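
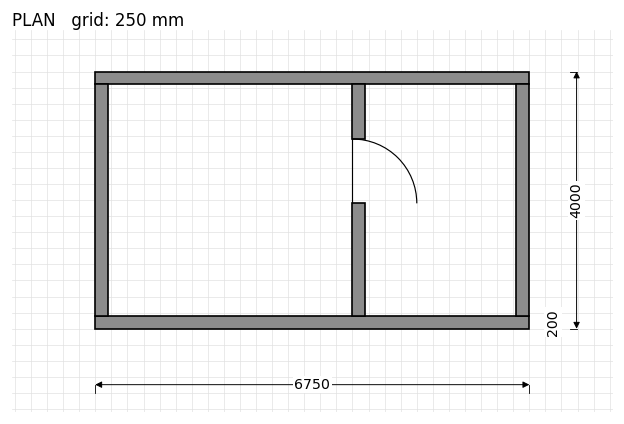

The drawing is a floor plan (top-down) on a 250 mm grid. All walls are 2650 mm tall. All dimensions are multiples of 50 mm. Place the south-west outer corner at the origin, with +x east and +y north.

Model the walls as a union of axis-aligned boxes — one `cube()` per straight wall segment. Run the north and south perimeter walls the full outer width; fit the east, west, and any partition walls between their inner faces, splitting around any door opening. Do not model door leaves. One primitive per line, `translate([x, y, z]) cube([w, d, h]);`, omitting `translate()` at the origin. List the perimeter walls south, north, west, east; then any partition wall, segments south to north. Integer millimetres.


cube([6750, 200, 2650]);
translate([0, 3800, 0]) cube([6750, 200, 2650]);
translate([0, 200, 0]) cube([200, 3600, 2650]);
translate([6550, 200, 0]) cube([200, 3600, 2650]);
translate([4000, 200, 0]) cube([200, 1750, 2650]);
translate([4000, 2950, 0]) cube([200, 850, 2650]);


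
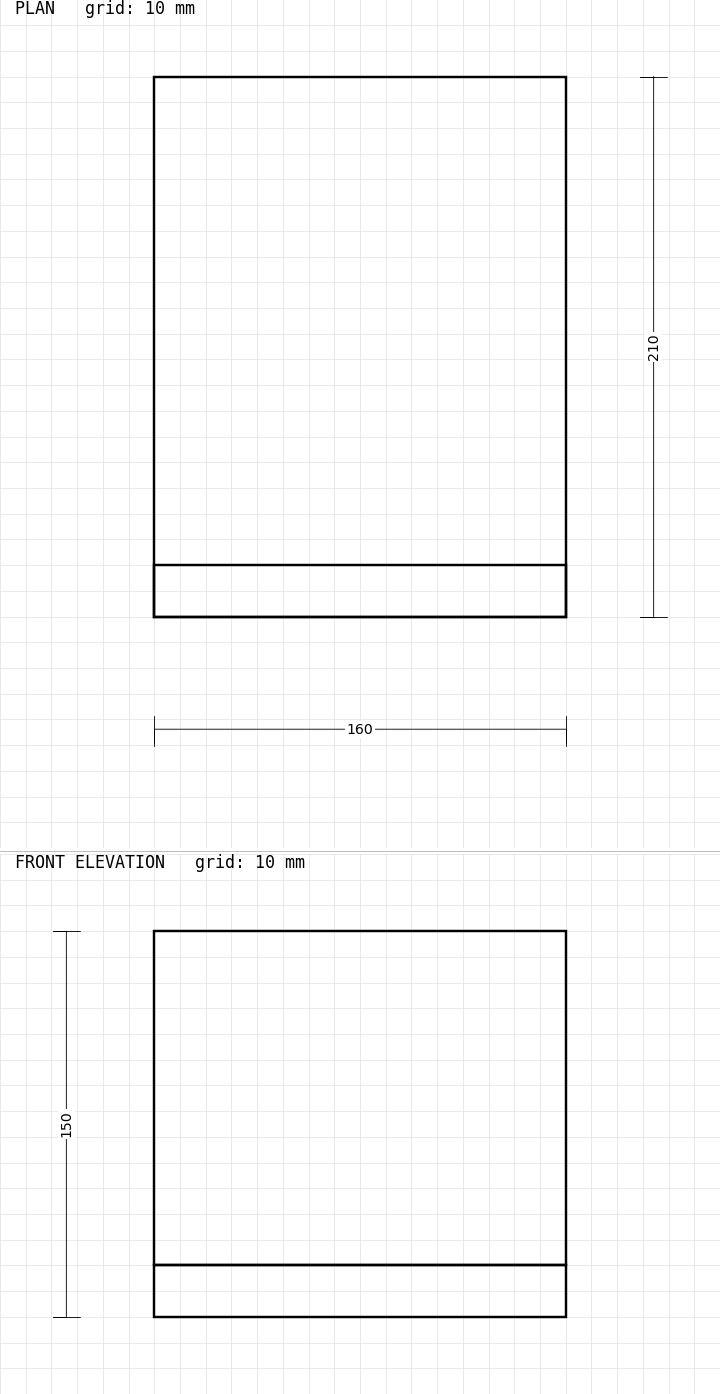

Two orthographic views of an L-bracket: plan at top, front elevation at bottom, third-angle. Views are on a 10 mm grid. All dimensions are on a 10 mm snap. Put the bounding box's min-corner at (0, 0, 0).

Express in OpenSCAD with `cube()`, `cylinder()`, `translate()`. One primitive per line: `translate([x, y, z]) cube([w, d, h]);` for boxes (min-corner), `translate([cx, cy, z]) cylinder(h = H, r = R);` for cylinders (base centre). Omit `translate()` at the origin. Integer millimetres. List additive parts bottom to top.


cube([160, 210, 20]);
translate([0, 0, 20]) cube([160, 20, 130]);


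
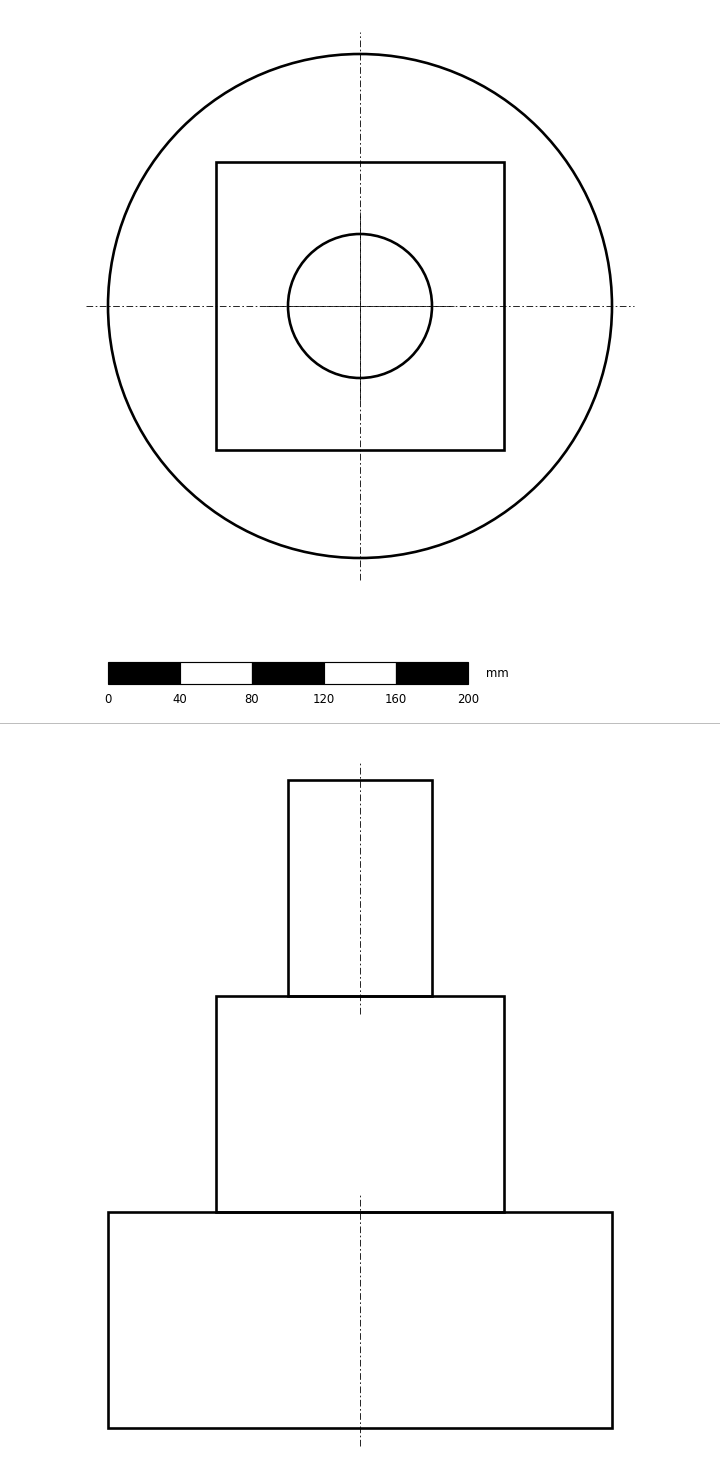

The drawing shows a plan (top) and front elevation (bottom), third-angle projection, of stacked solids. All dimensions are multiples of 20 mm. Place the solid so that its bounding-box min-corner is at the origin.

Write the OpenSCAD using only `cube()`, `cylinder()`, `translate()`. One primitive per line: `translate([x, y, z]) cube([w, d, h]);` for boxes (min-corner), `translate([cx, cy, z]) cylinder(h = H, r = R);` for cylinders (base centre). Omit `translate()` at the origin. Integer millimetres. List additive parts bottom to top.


translate([140, 140, 0]) cylinder(h = 120, r = 140);
translate([60, 60, 120]) cube([160, 160, 120]);
translate([140, 140, 240]) cylinder(h = 120, r = 40);


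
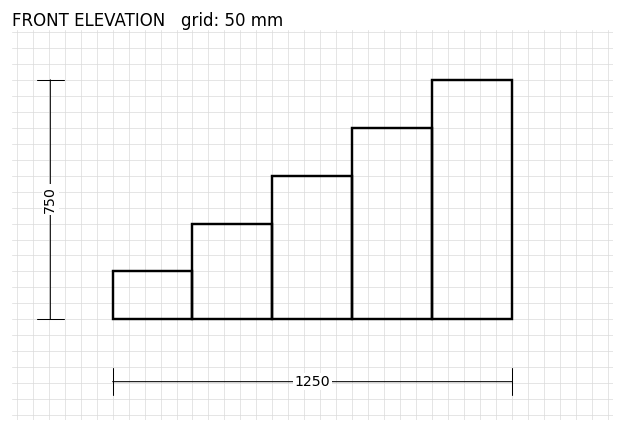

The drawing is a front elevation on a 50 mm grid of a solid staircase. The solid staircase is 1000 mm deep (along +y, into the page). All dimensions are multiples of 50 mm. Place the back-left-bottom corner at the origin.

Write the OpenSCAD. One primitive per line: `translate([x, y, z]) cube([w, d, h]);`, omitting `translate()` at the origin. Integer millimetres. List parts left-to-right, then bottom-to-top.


cube([250, 1000, 150]);
translate([250, 0, 0]) cube([250, 1000, 300]);
translate([500, 0, 0]) cube([250, 1000, 450]);
translate([750, 0, 0]) cube([250, 1000, 600]);
translate([1000, 0, 0]) cube([250, 1000, 750]);


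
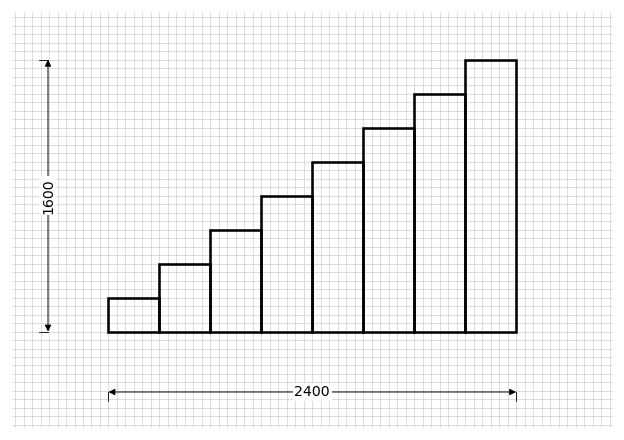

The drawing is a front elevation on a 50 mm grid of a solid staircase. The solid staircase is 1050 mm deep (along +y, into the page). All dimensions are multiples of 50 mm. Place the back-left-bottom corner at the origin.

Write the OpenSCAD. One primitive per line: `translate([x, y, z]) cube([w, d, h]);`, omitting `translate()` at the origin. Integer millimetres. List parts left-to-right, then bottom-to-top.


cube([300, 1050, 200]);
translate([300, 0, 0]) cube([300, 1050, 400]);
translate([600, 0, 0]) cube([300, 1050, 600]);
translate([900, 0, 0]) cube([300, 1050, 800]);
translate([1200, 0, 0]) cube([300, 1050, 1000]);
translate([1500, 0, 0]) cube([300, 1050, 1200]);
translate([1800, 0, 0]) cube([300, 1050, 1400]);
translate([2100, 0, 0]) cube([300, 1050, 1600]);


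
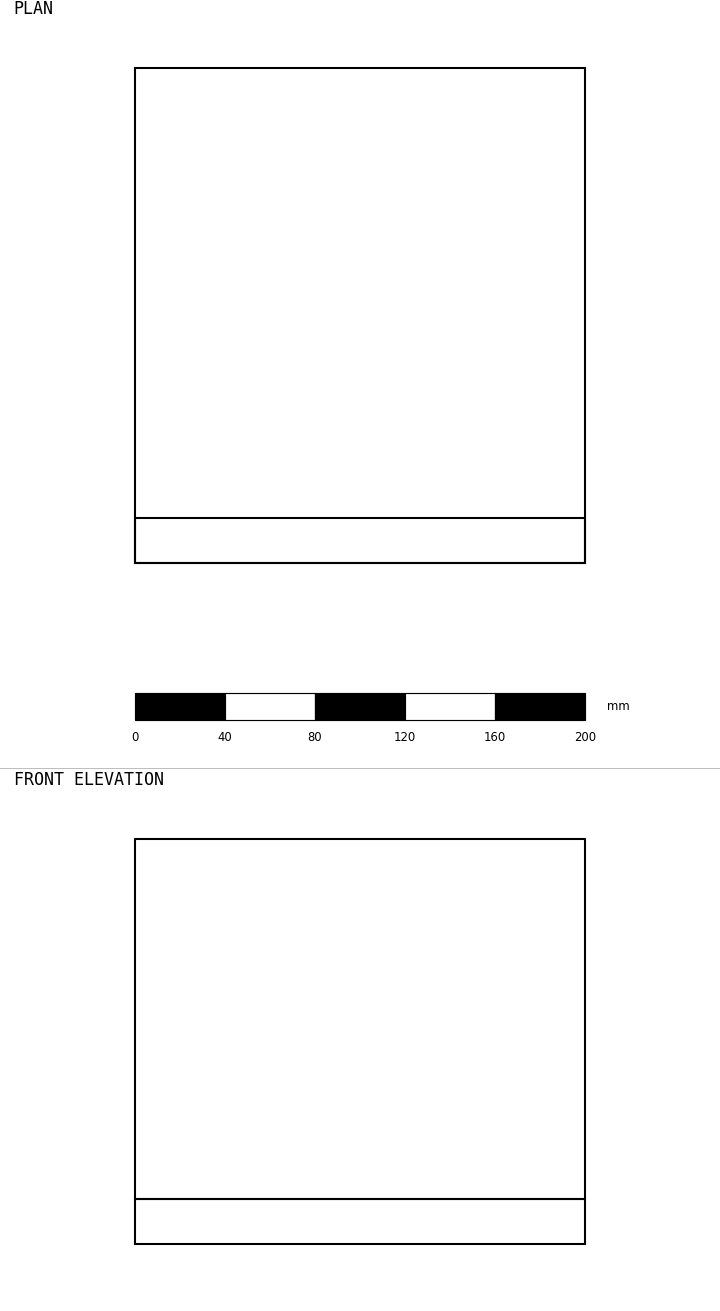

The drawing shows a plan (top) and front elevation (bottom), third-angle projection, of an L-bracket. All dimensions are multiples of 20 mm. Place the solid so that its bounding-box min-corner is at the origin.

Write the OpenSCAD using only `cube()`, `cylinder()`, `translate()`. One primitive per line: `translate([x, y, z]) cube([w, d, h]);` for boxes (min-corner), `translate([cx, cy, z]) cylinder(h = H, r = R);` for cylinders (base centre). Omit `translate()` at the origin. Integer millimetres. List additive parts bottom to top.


cube([200, 220, 20]);
translate([0, 0, 20]) cube([200, 20, 160]);


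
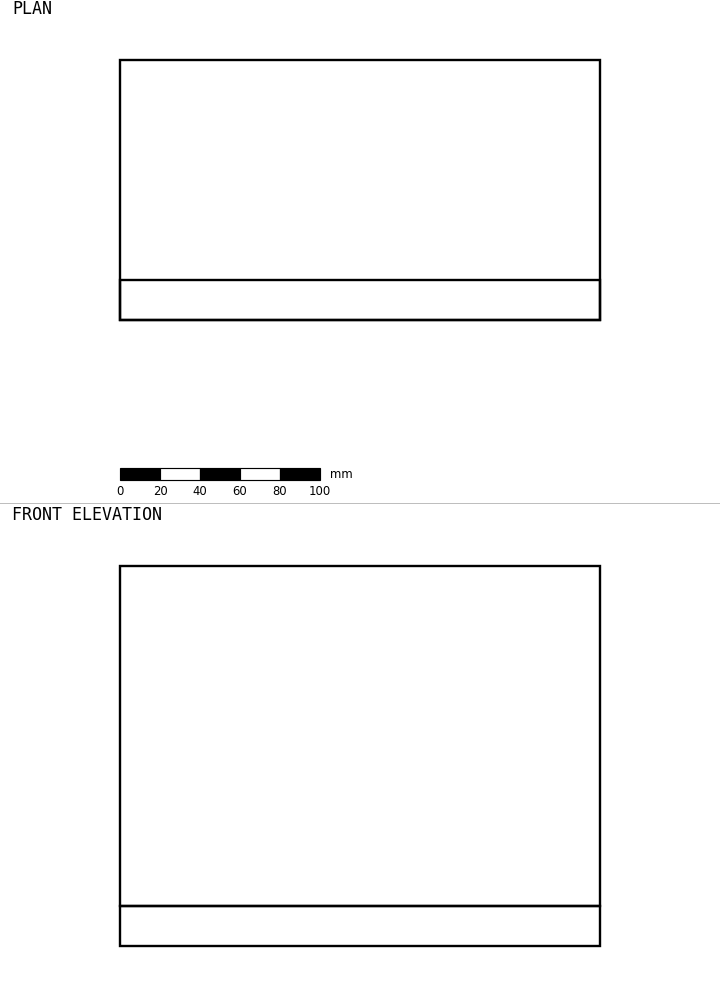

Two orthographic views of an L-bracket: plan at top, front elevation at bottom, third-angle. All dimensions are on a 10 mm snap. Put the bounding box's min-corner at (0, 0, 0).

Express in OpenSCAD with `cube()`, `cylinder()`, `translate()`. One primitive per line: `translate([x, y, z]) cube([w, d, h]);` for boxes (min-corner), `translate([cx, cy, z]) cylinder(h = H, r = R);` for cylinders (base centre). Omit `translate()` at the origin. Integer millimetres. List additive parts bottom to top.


cube([240, 130, 20]);
translate([0, 0, 20]) cube([240, 20, 170]);


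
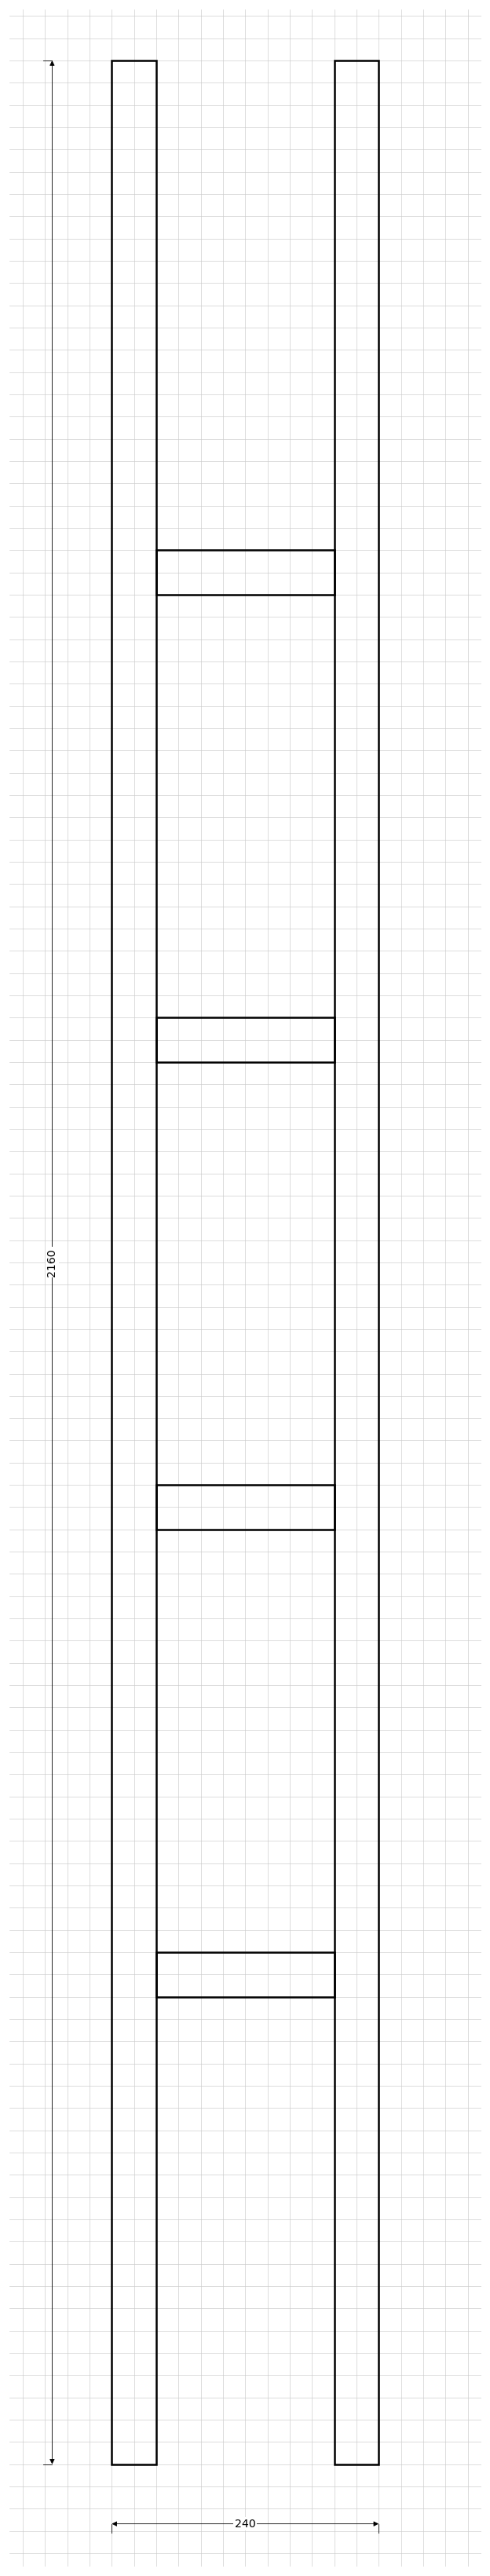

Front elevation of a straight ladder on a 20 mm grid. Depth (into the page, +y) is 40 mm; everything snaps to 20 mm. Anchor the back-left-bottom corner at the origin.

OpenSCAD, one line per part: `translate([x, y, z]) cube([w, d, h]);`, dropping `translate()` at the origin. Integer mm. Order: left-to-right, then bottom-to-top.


cube([40, 40, 2160]);
translate([40, 0, 420]) cube([160, 40, 40]);
translate([40, 0, 840]) cube([160, 40, 40]);
translate([40, 0, 1260]) cube([160, 40, 40]);
translate([40, 0, 1680]) cube([160, 40, 40]);
translate([200, 0, 0]) cube([40, 40, 2160]);


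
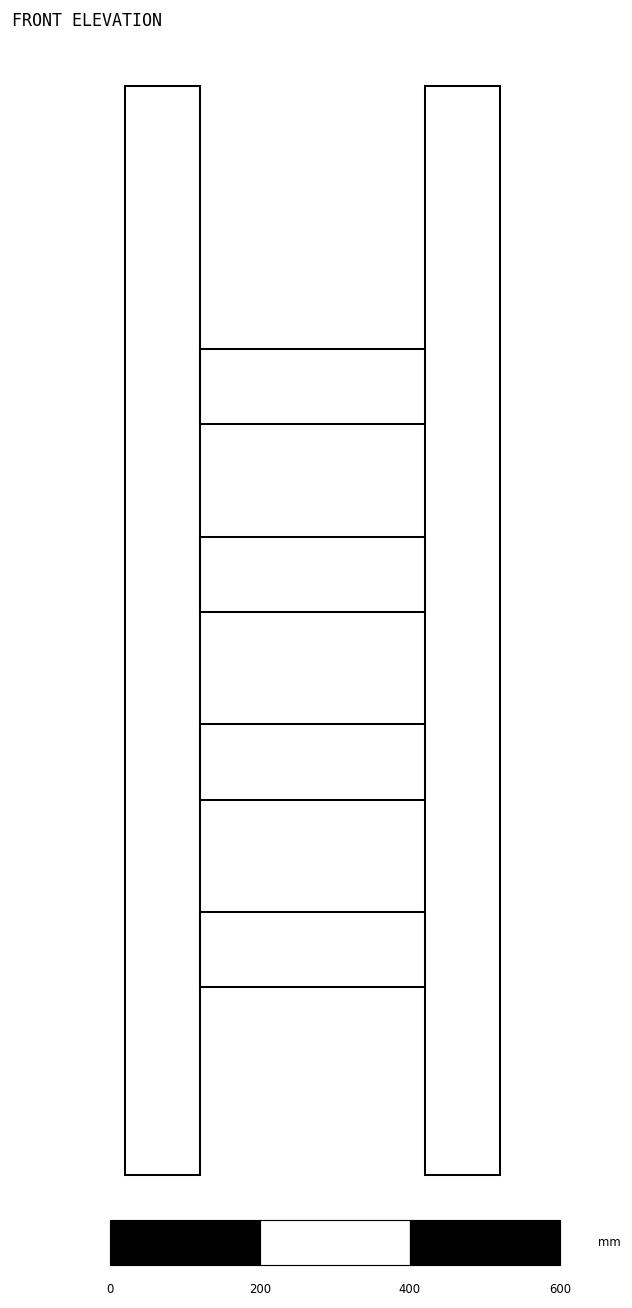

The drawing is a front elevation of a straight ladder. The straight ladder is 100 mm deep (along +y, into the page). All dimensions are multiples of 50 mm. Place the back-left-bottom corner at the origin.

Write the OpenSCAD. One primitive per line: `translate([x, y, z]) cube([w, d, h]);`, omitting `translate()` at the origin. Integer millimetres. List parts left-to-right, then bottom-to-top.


cube([100, 100, 1450]);
translate([100, 0, 250]) cube([300, 100, 100]);
translate([100, 0, 500]) cube([300, 100, 100]);
translate([100, 0, 750]) cube([300, 100, 100]);
translate([100, 0, 1000]) cube([300, 100, 100]);
translate([400, 0, 0]) cube([100, 100, 1450]);


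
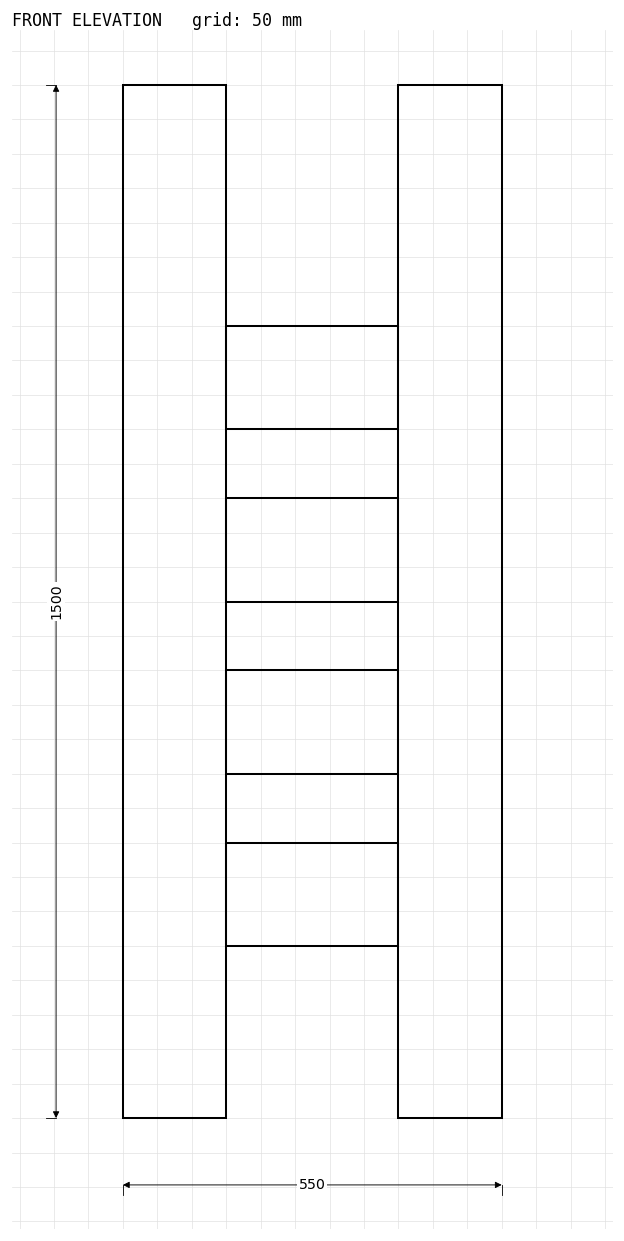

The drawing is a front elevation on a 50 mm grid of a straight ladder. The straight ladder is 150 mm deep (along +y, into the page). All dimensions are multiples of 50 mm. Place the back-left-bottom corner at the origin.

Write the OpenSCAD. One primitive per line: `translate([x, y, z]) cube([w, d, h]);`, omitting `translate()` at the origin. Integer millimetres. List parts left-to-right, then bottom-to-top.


cube([150, 150, 1500]);
translate([150, 0, 250]) cube([250, 150, 150]);
translate([150, 0, 500]) cube([250, 150, 150]);
translate([150, 0, 750]) cube([250, 150, 150]);
translate([150, 0, 1000]) cube([250, 150, 150]);
translate([400, 0, 0]) cube([150, 150, 1500]);


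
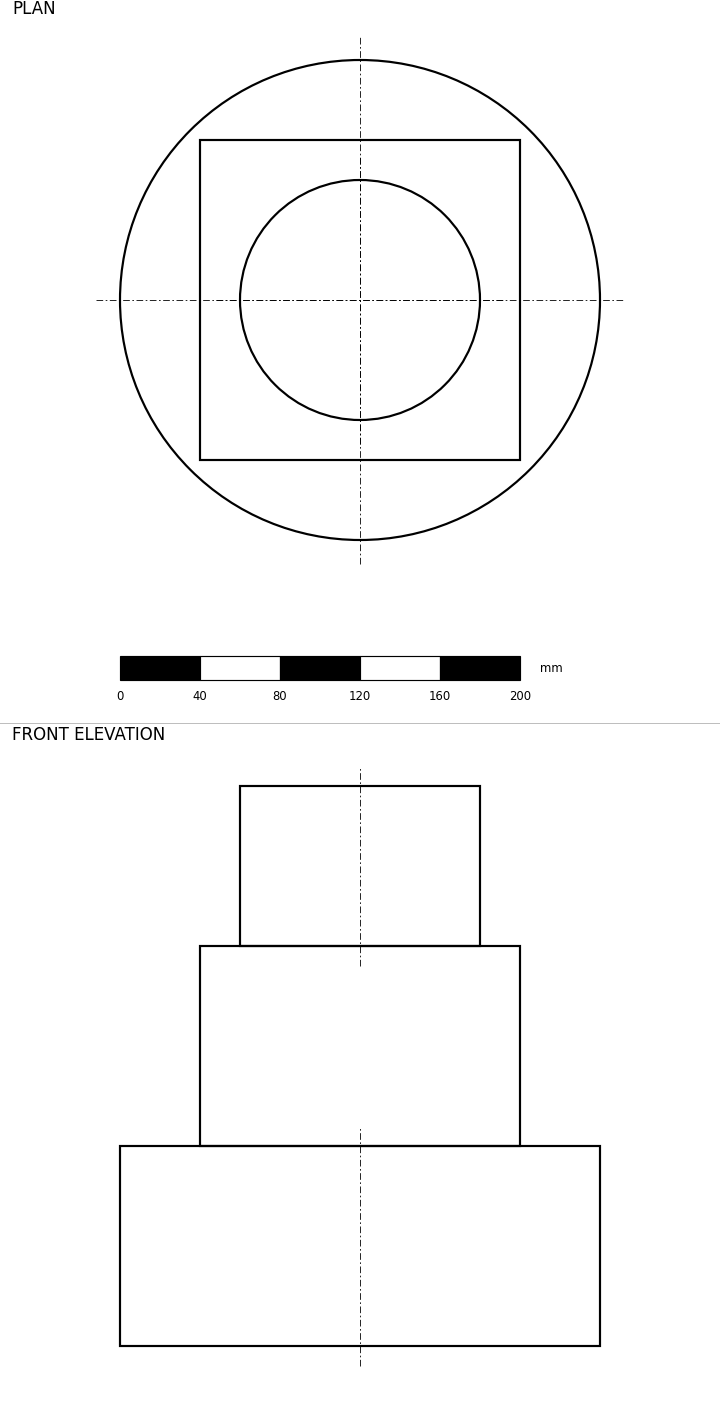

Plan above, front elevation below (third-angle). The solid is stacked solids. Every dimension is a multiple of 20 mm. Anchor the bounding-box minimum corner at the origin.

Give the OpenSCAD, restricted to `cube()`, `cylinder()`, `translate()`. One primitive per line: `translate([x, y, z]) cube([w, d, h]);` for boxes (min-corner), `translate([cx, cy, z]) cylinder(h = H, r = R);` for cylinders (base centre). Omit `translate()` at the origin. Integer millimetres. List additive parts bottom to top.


translate([120, 120, 0]) cylinder(h = 100, r = 120);
translate([40, 40, 100]) cube([160, 160, 100]);
translate([120, 120, 200]) cylinder(h = 80, r = 60);


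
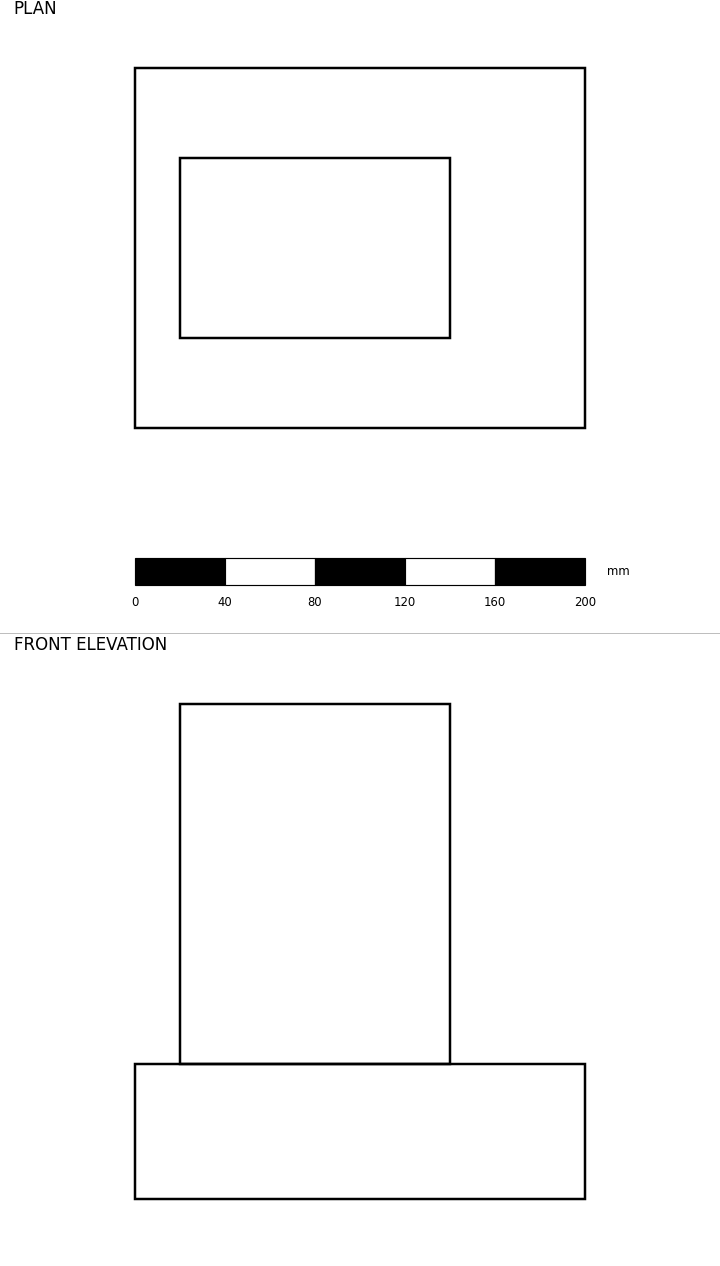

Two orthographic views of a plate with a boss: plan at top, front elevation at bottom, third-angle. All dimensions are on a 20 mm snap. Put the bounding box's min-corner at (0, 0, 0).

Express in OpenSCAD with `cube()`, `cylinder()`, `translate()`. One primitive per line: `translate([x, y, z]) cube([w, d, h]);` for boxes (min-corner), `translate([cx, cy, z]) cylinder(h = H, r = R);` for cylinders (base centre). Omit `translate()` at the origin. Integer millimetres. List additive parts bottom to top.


cube([200, 160, 60]);
translate([20, 40, 60]) cube([120, 80, 160]);


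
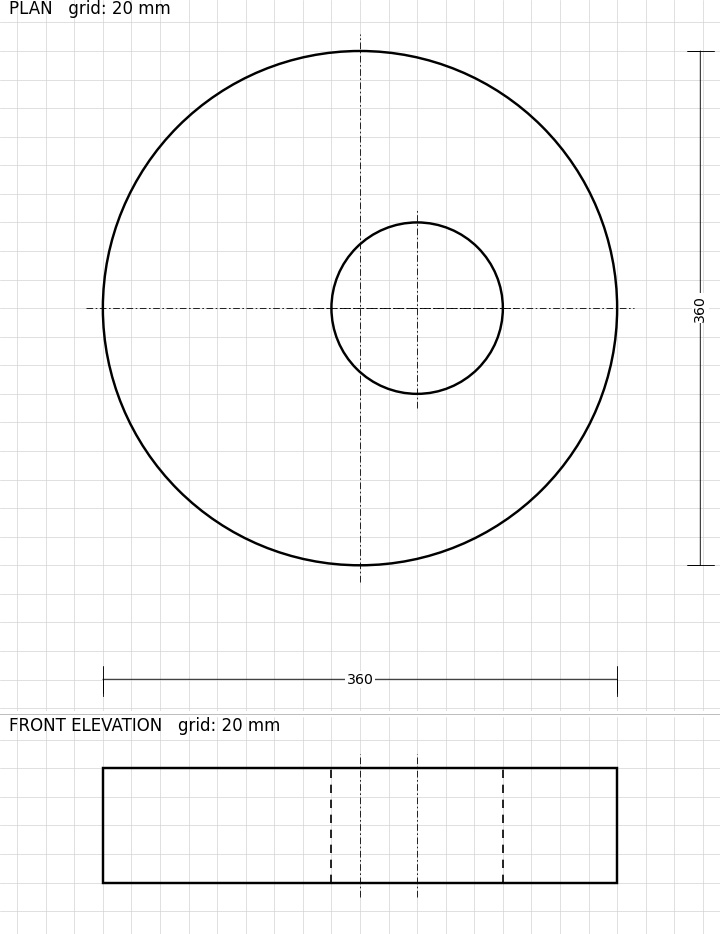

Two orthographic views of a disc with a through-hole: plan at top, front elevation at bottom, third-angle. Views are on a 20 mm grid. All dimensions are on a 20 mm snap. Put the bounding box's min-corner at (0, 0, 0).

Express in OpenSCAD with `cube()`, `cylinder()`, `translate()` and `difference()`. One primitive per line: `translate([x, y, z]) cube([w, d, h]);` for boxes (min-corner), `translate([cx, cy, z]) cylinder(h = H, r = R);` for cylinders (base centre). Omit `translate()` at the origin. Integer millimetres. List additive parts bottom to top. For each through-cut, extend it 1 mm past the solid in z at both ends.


difference() {
  translate([180, 180, 0]) cylinder(h = 80, r = 180);
  translate([220, 180, -1]) cylinder(h = 82, r = 60);
}


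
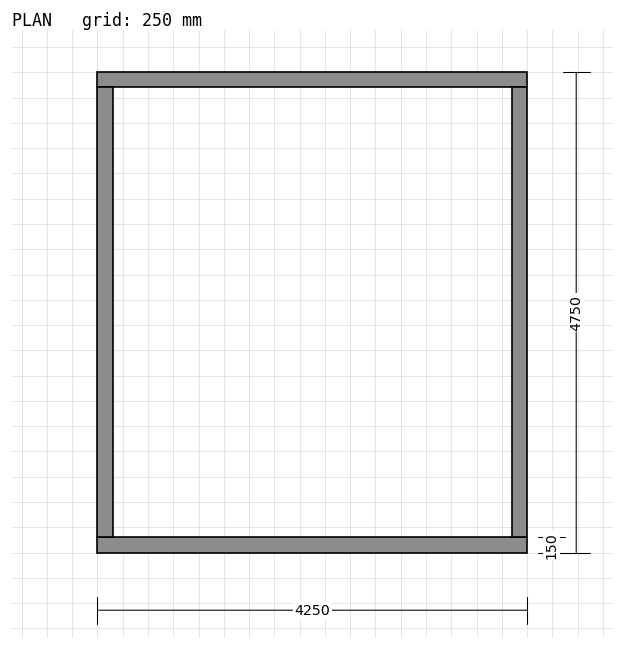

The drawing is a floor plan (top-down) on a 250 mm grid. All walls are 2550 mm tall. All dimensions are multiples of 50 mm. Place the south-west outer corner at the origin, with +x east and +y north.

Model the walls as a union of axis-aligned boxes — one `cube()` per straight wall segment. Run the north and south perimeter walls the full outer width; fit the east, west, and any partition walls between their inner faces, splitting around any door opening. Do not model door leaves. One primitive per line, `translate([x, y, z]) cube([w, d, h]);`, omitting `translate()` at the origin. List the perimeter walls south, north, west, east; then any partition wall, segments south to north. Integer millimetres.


cube([4250, 150, 2550]);
translate([0, 4600, 0]) cube([4250, 150, 2550]);
translate([0, 150, 0]) cube([150, 4450, 2550]);
translate([4100, 150, 0]) cube([150, 4450, 2550]);


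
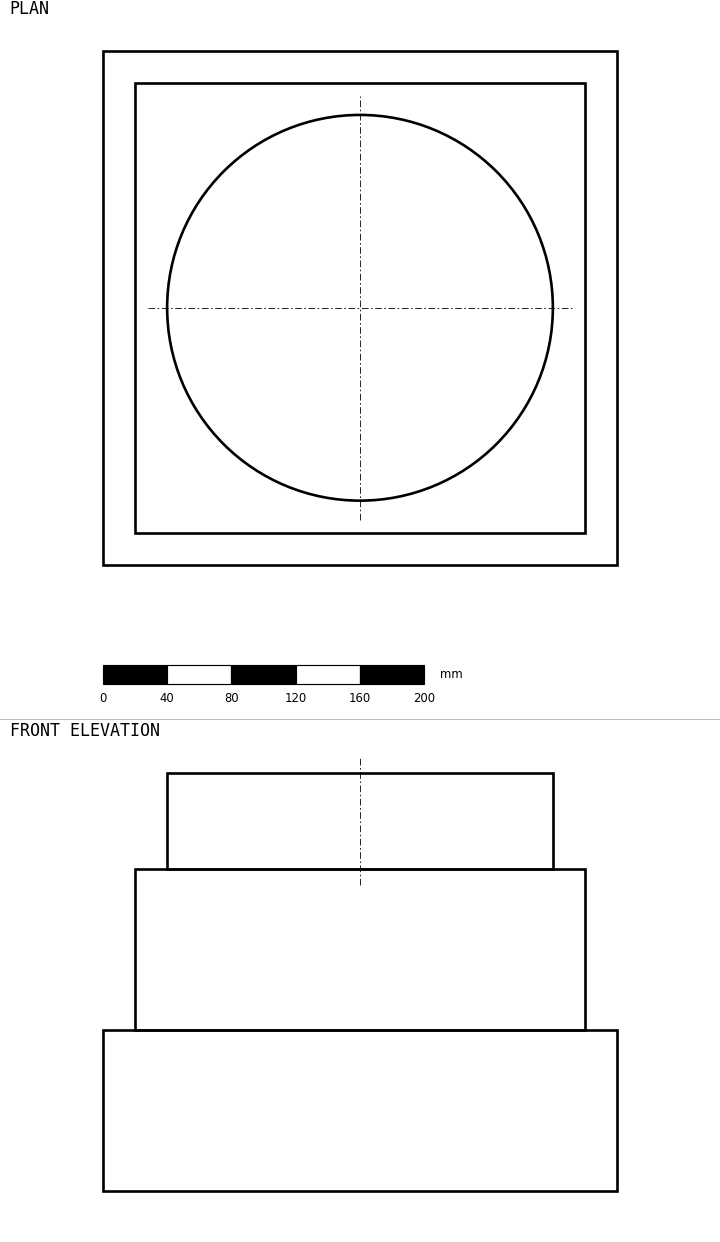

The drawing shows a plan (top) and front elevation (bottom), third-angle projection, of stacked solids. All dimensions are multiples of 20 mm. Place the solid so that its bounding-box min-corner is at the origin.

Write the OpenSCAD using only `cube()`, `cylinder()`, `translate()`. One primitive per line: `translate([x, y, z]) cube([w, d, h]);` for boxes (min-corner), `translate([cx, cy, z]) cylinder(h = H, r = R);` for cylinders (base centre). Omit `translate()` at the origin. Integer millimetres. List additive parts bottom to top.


cube([320, 320, 100]);
translate([20, 20, 100]) cube([280, 280, 100]);
translate([160, 160, 200]) cylinder(h = 60, r = 120);


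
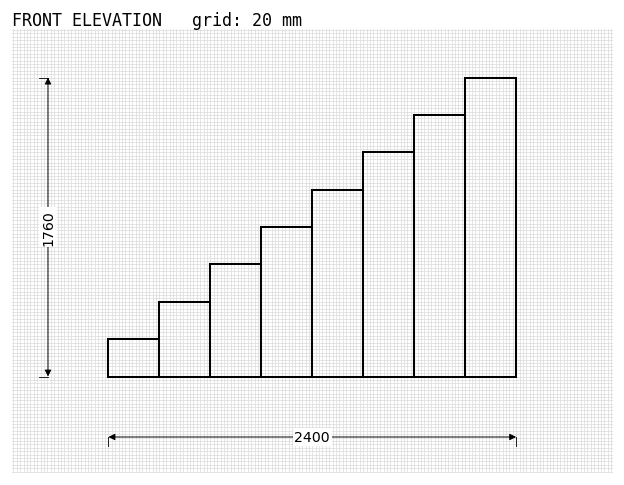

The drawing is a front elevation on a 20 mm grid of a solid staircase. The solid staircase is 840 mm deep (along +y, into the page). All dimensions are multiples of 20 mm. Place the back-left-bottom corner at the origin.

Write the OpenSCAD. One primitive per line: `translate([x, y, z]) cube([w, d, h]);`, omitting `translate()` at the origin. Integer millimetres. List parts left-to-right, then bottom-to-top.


cube([300, 840, 220]);
translate([300, 0, 0]) cube([300, 840, 440]);
translate([600, 0, 0]) cube([300, 840, 660]);
translate([900, 0, 0]) cube([300, 840, 880]);
translate([1200, 0, 0]) cube([300, 840, 1100]);
translate([1500, 0, 0]) cube([300, 840, 1320]);
translate([1800, 0, 0]) cube([300, 840, 1540]);
translate([2100, 0, 0]) cube([300, 840, 1760]);


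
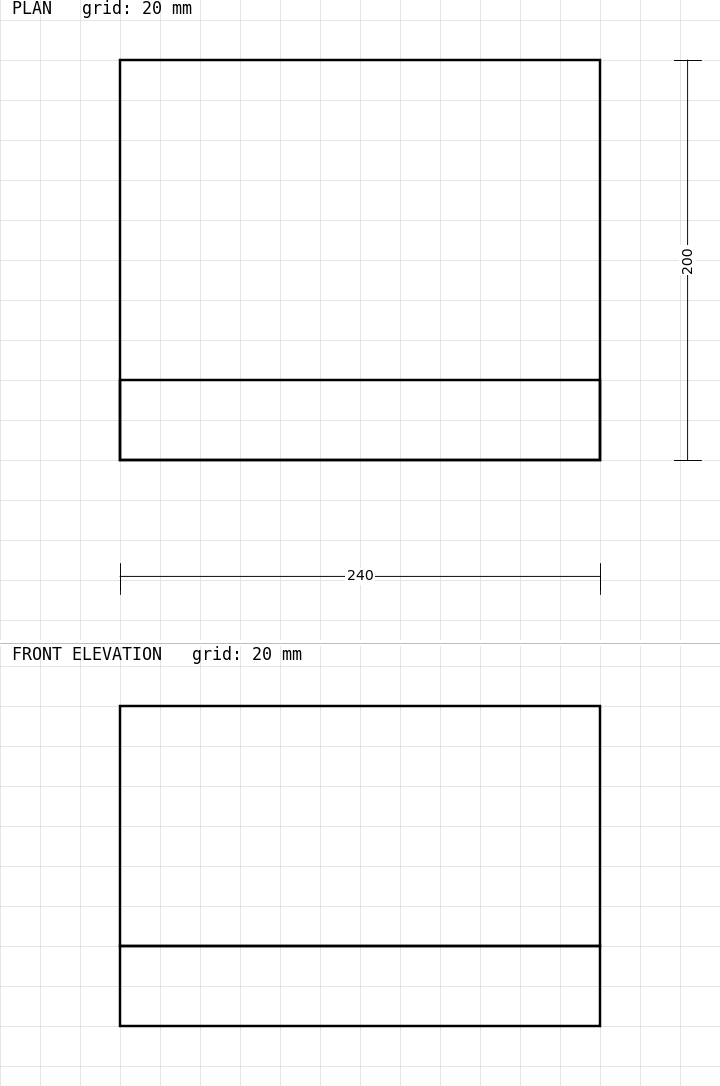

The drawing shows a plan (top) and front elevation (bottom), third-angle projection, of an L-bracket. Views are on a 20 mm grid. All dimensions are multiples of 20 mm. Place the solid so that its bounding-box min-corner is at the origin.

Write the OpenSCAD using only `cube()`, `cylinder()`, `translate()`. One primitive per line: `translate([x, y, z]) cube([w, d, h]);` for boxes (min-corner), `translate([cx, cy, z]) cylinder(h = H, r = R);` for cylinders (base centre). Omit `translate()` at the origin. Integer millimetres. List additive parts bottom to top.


cube([240, 200, 40]);
translate([0, 0, 40]) cube([240, 40, 120]);


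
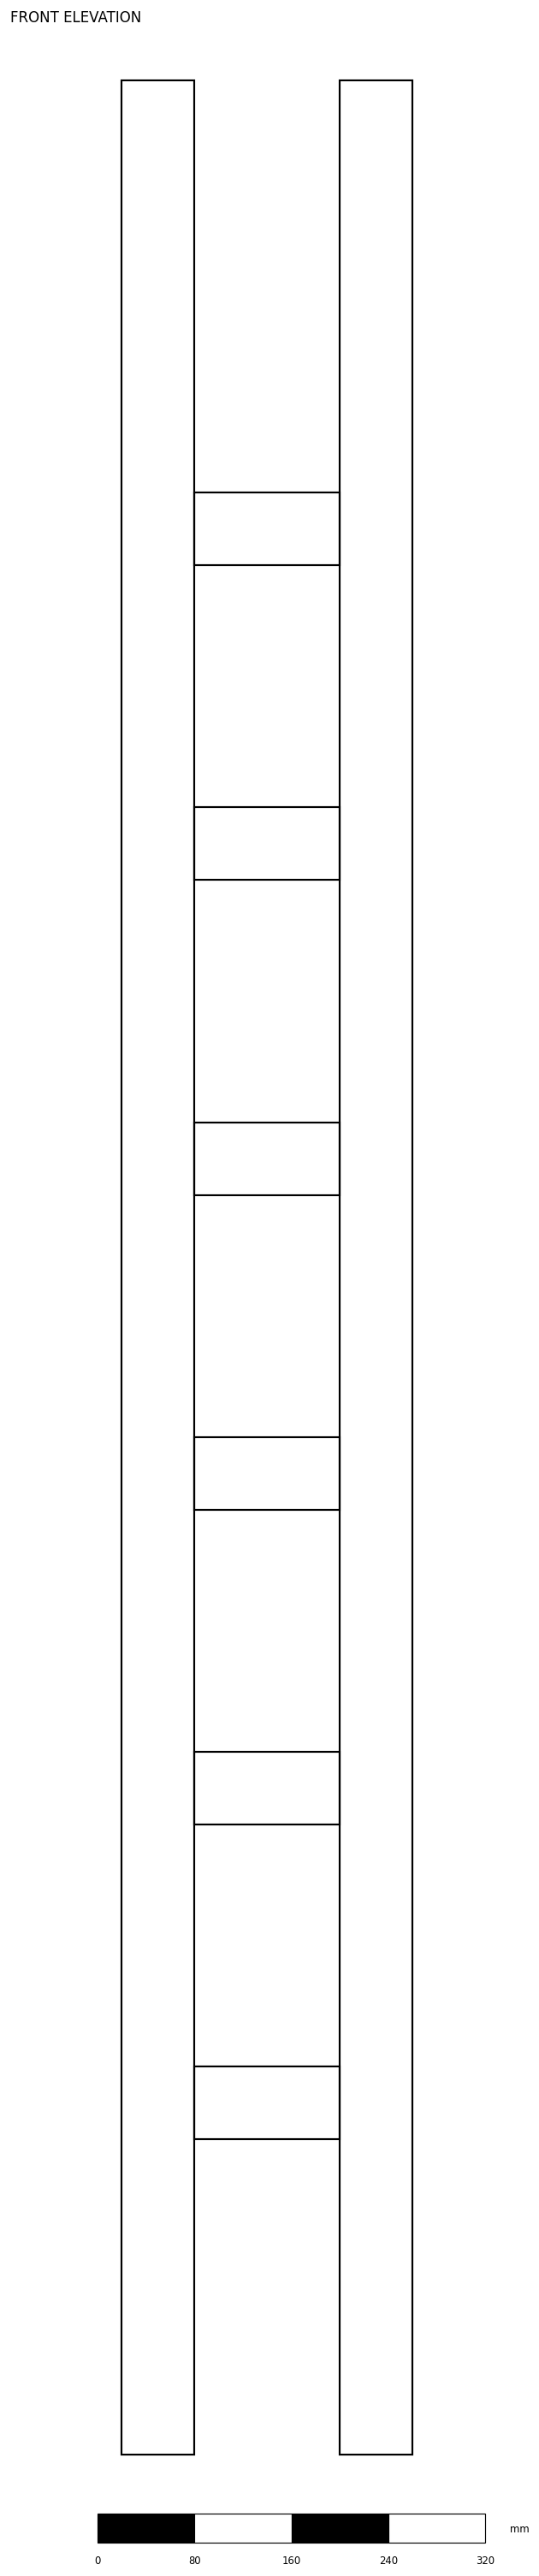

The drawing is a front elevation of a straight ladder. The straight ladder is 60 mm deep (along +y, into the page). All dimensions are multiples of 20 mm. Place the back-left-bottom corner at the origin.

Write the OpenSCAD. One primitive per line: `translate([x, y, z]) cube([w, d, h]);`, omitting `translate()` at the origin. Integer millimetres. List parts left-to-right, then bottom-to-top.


cube([60, 60, 1960]);
translate([60, 0, 260]) cube([120, 60, 60]);
translate([60, 0, 520]) cube([120, 60, 60]);
translate([60, 0, 780]) cube([120, 60, 60]);
translate([60, 0, 1040]) cube([120, 60, 60]);
translate([60, 0, 1300]) cube([120, 60, 60]);
translate([60, 0, 1560]) cube([120, 60, 60]);
translate([180, 0, 0]) cube([60, 60, 1960]);


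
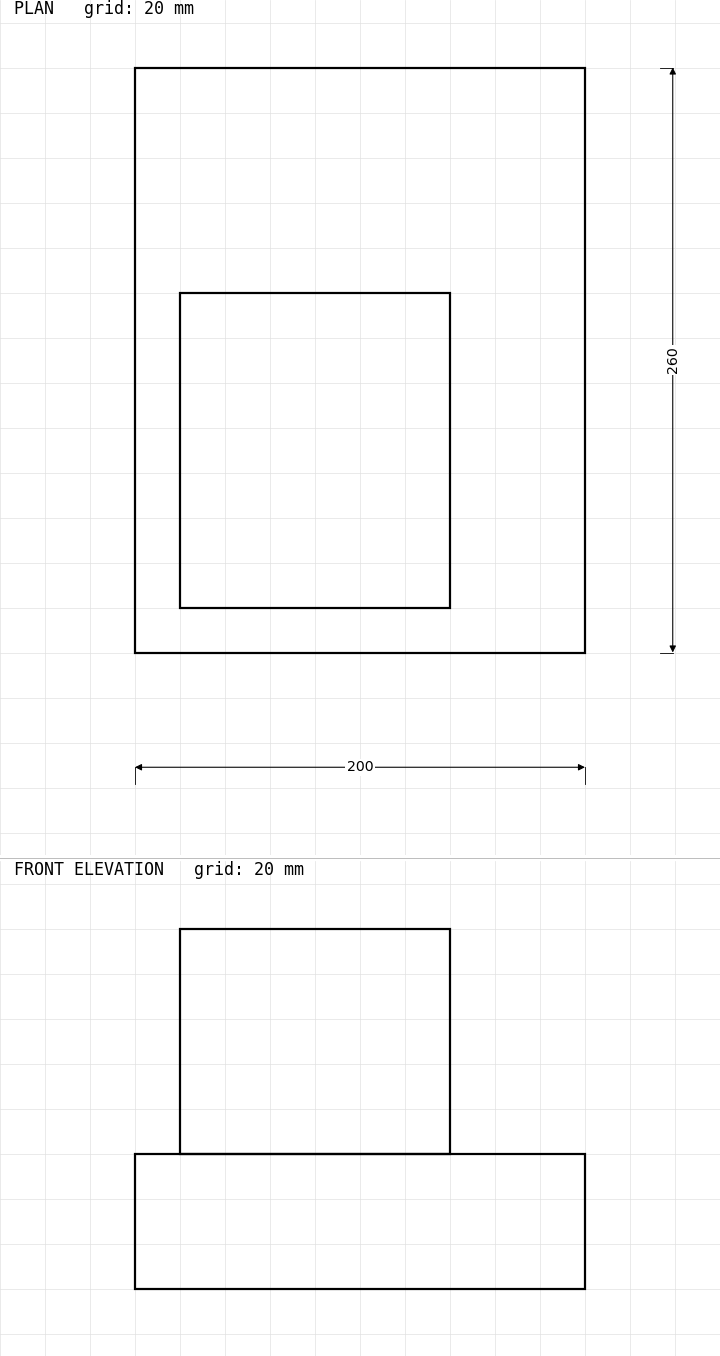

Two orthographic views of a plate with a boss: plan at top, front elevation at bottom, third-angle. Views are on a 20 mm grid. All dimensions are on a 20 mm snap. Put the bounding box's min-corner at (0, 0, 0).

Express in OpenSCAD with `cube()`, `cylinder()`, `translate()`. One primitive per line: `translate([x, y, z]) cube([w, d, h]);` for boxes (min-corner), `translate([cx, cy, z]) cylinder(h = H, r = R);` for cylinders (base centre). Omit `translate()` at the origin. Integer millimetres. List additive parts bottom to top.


cube([200, 260, 60]);
translate([20, 20, 60]) cube([120, 140, 100]);


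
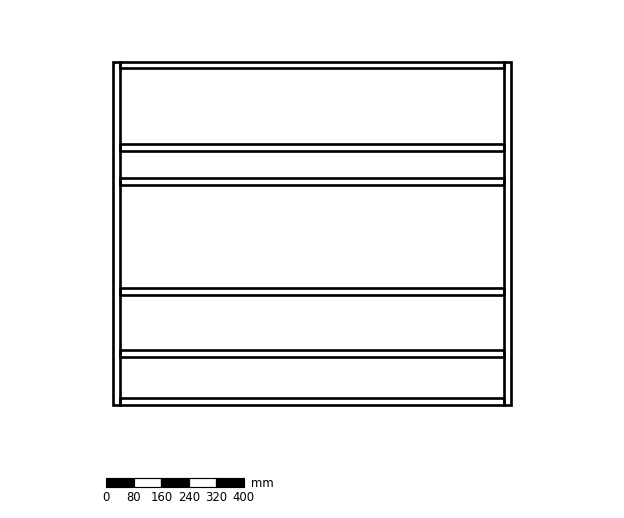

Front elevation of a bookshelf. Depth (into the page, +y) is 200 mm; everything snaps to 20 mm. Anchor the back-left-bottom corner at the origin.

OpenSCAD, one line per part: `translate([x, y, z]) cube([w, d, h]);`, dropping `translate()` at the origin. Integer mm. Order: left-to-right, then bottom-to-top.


cube([20, 200, 1000]);
translate([20, 0, 0]) cube([1120, 200, 20]);
translate([20, 0, 140]) cube([1120, 200, 20]);
translate([20, 0, 320]) cube([1120, 200, 20]);
translate([20, 0, 640]) cube([1120, 200, 20]);
translate([20, 0, 740]) cube([1120, 200, 20]);
translate([20, 0, 980]) cube([1120, 200, 20]);
translate([1140, 0, 0]) cube([20, 200, 1000]);


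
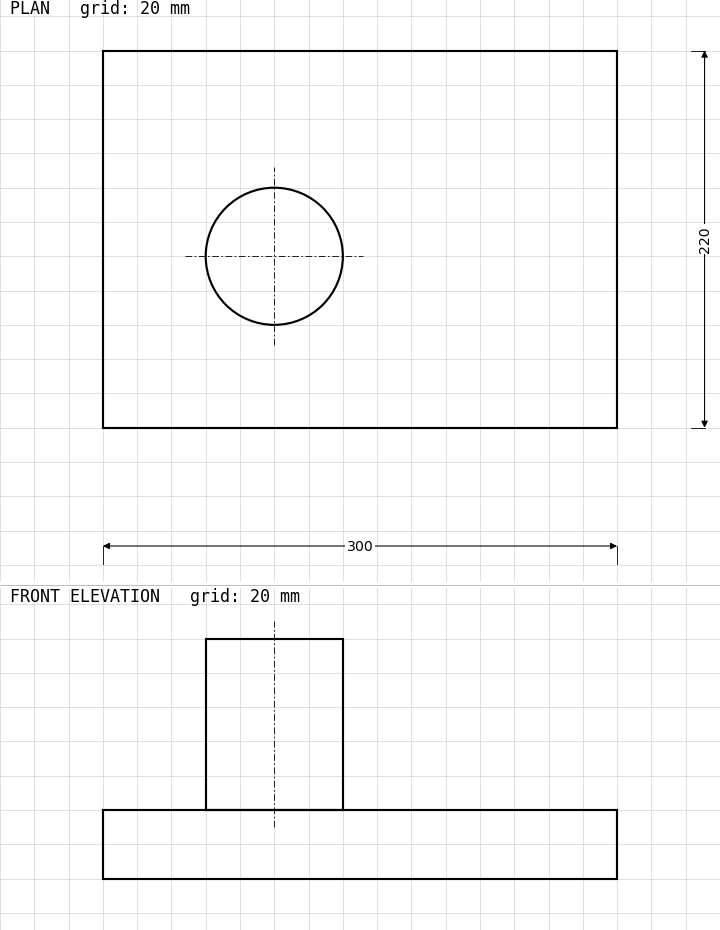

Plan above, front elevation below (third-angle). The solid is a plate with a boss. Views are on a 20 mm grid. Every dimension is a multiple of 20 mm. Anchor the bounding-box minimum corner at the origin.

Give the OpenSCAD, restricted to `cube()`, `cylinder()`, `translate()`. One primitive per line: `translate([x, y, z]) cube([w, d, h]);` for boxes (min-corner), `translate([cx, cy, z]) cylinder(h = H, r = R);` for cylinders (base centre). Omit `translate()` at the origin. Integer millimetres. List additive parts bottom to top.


cube([300, 220, 40]);
translate([100, 100, 40]) cylinder(h = 100, r = 40);


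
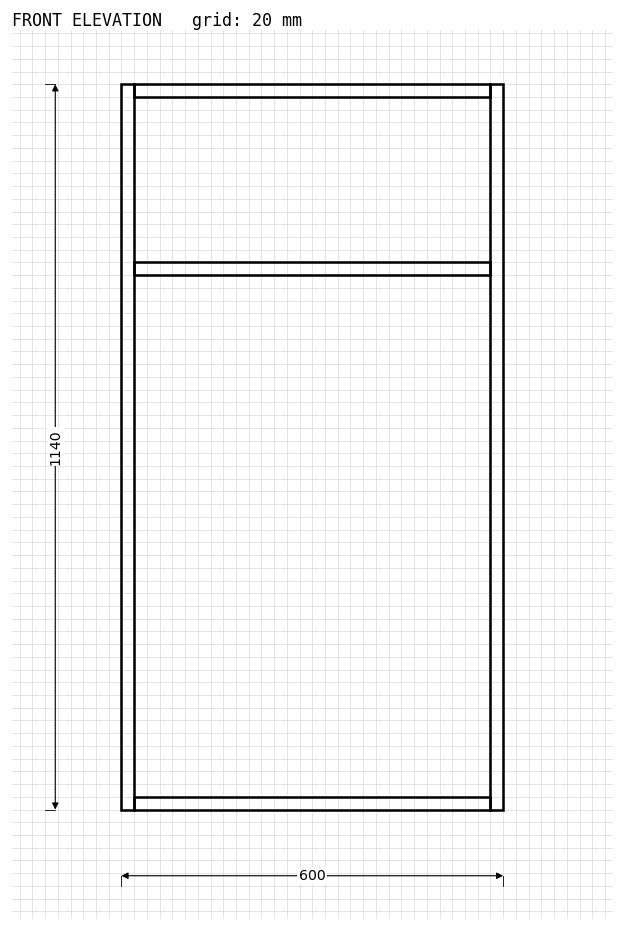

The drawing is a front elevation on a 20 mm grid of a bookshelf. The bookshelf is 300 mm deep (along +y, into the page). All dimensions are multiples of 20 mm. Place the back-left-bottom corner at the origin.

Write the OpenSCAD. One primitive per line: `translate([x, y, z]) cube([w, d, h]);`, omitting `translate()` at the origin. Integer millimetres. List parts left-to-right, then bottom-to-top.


cube([20, 300, 1140]);
translate([20, 0, 0]) cube([560, 300, 20]);
translate([20, 0, 840]) cube([560, 300, 20]);
translate([20, 0, 1120]) cube([560, 300, 20]);
translate([580, 0, 0]) cube([20, 300, 1140]);


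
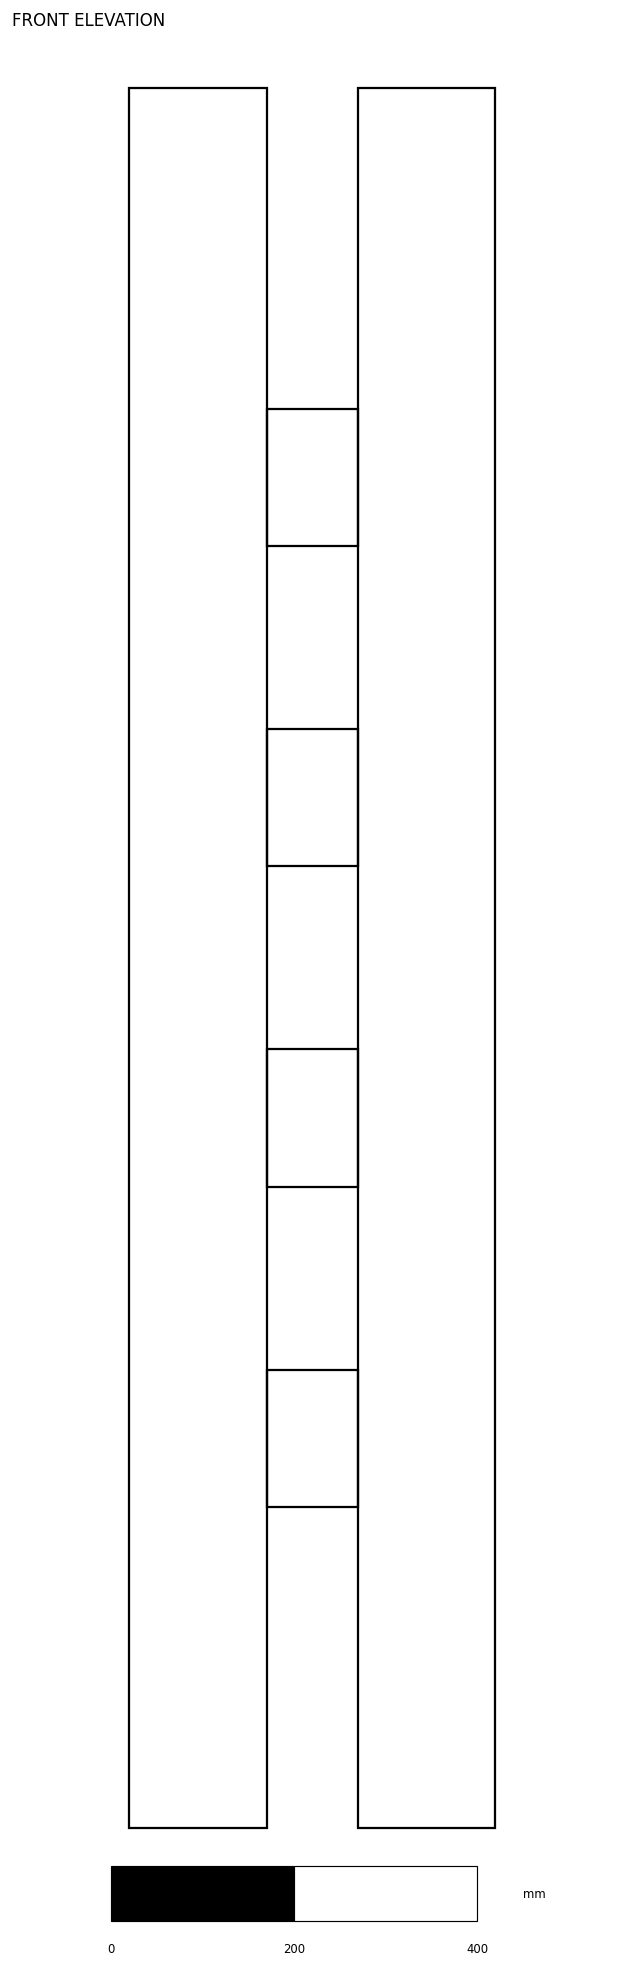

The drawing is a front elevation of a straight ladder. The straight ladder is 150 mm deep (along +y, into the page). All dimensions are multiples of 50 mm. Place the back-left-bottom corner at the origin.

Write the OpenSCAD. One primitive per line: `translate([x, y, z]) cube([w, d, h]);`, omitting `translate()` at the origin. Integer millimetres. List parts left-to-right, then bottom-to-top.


cube([150, 150, 1900]);
translate([150, 0, 350]) cube([100, 150, 150]);
translate([150, 0, 700]) cube([100, 150, 150]);
translate([150, 0, 1050]) cube([100, 150, 150]);
translate([150, 0, 1400]) cube([100, 150, 150]);
translate([250, 0, 0]) cube([150, 150, 1900]);


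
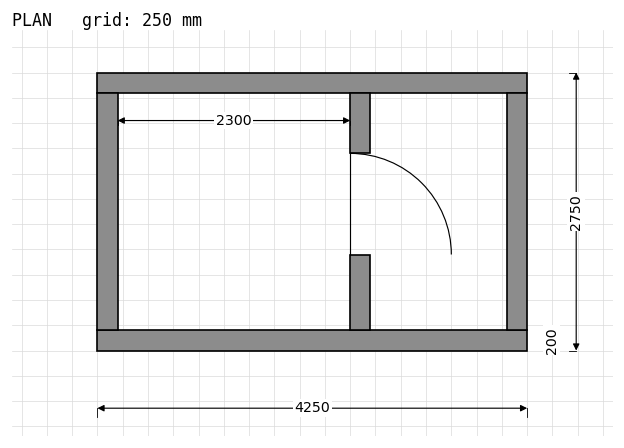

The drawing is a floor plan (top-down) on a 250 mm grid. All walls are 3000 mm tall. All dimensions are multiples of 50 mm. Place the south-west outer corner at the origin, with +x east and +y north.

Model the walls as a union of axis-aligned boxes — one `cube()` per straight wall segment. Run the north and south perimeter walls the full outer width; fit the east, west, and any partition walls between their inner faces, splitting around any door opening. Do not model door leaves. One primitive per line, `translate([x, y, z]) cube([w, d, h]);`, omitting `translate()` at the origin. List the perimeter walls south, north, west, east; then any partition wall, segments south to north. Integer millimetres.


cube([4250, 200, 3000]);
translate([0, 2550, 0]) cube([4250, 200, 3000]);
translate([0, 200, 0]) cube([200, 2350, 3000]);
translate([4050, 200, 0]) cube([200, 2350, 3000]);
translate([2500, 200, 0]) cube([200, 750, 3000]);
translate([2500, 1950, 0]) cube([200, 600, 3000]);


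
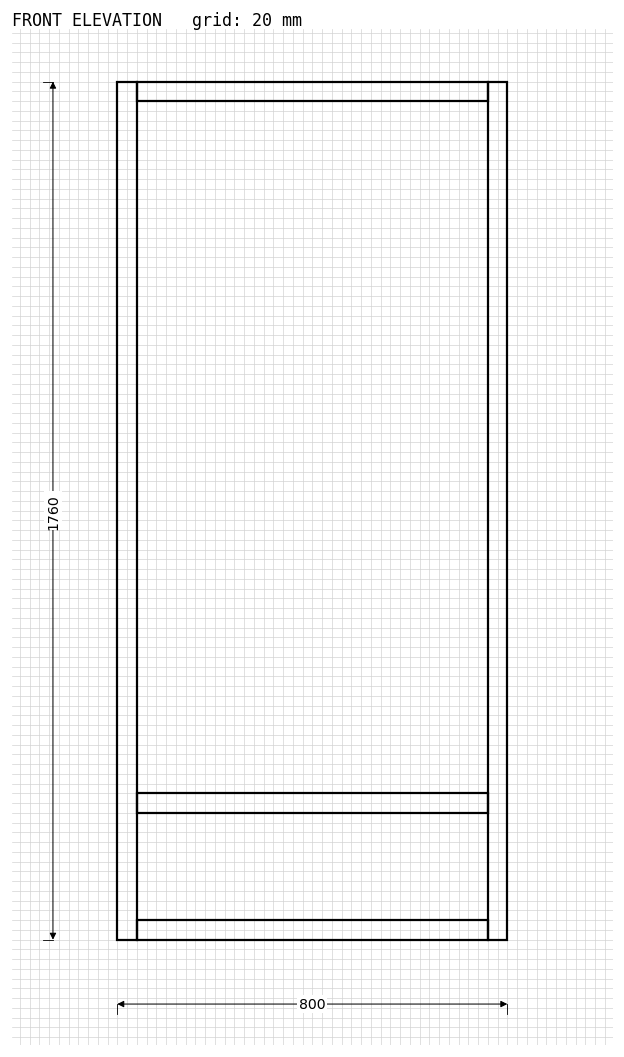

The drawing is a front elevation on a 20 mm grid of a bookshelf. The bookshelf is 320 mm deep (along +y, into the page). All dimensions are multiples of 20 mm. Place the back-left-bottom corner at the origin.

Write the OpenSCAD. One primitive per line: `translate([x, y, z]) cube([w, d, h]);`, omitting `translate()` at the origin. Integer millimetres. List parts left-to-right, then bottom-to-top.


cube([40, 320, 1760]);
translate([40, 0, 0]) cube([720, 320, 40]);
translate([40, 0, 260]) cube([720, 320, 40]);
translate([40, 0, 1720]) cube([720, 320, 40]);
translate([760, 0, 0]) cube([40, 320, 1760]);


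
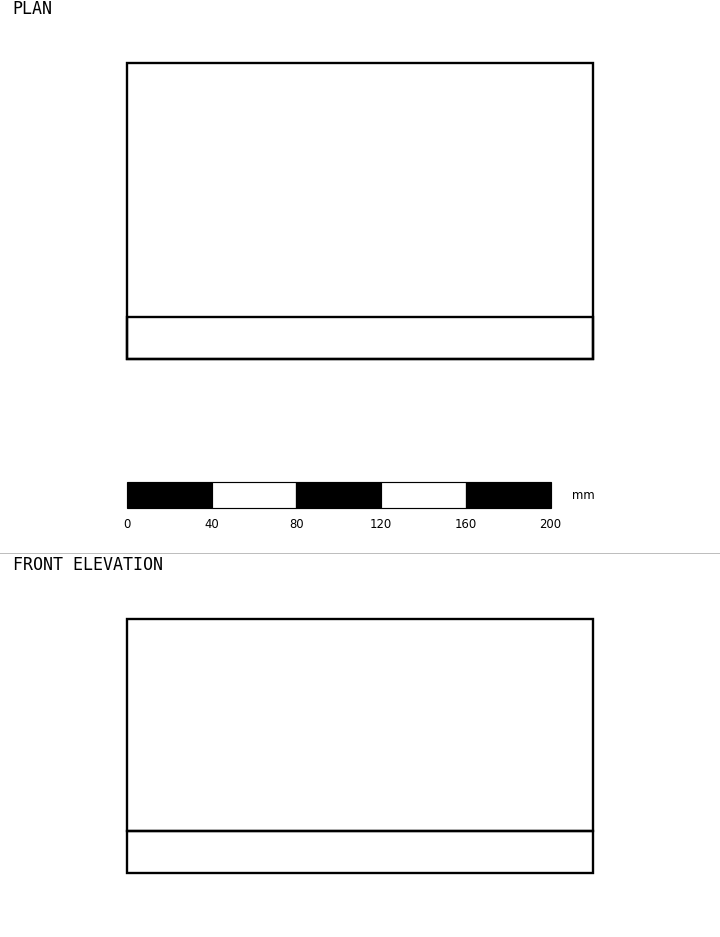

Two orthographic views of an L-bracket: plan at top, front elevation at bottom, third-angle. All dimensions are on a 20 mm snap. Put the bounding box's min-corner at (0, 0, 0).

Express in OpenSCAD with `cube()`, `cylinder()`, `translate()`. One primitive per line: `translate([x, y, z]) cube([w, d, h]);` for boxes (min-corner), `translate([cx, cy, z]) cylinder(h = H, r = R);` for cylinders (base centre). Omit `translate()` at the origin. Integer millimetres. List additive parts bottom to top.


cube([220, 140, 20]);
translate([0, 0, 20]) cube([220, 20, 100]);


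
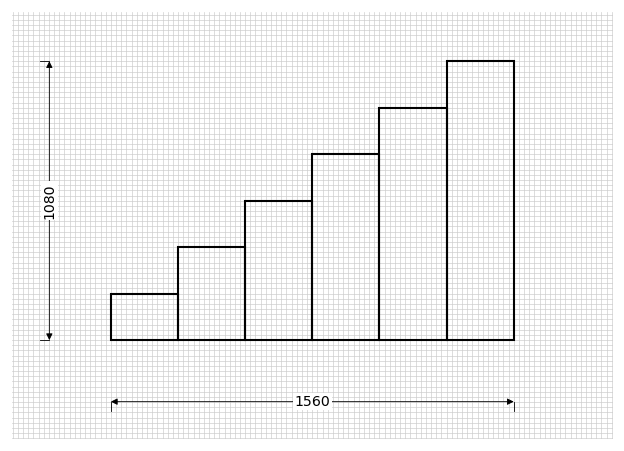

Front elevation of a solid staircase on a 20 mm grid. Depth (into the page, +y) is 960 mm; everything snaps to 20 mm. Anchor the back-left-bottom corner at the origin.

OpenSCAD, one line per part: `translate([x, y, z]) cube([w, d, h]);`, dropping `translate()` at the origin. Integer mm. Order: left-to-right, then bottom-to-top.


cube([260, 960, 180]);
translate([260, 0, 0]) cube([260, 960, 360]);
translate([520, 0, 0]) cube([260, 960, 540]);
translate([780, 0, 0]) cube([260, 960, 720]);
translate([1040, 0, 0]) cube([260, 960, 900]);
translate([1300, 0, 0]) cube([260, 960, 1080]);


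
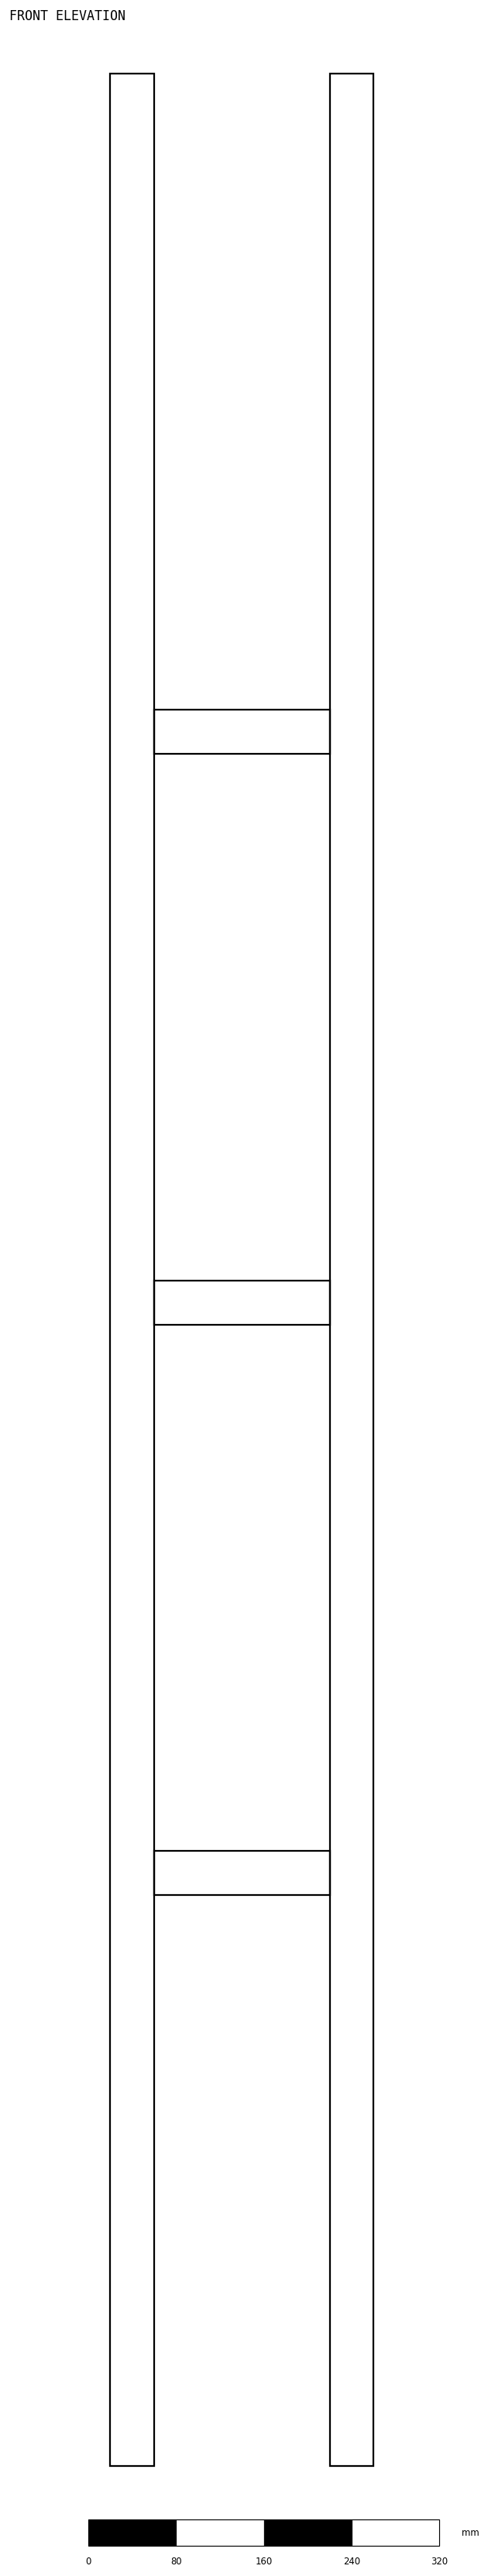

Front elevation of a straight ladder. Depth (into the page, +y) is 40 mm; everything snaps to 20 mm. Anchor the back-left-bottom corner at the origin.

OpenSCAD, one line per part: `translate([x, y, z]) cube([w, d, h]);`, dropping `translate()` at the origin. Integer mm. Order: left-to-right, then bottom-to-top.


cube([40, 40, 2180]);
translate([40, 0, 520]) cube([160, 40, 40]);
translate([40, 0, 1040]) cube([160, 40, 40]);
translate([40, 0, 1560]) cube([160, 40, 40]);
translate([200, 0, 0]) cube([40, 40, 2180]);


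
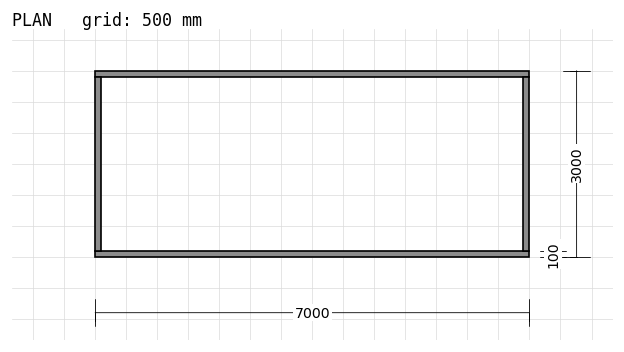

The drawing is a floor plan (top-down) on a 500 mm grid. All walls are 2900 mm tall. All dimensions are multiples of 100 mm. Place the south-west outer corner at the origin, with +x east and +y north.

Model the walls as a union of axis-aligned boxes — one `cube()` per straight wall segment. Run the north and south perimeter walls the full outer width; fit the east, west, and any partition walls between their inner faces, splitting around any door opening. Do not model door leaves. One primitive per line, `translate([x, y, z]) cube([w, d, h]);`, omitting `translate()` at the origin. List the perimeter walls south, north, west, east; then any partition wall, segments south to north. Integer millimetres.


cube([7000, 100, 2900]);
translate([0, 2900, 0]) cube([7000, 100, 2900]);
translate([0, 100, 0]) cube([100, 2800, 2900]);
translate([6900, 100, 0]) cube([100, 2800, 2900]);


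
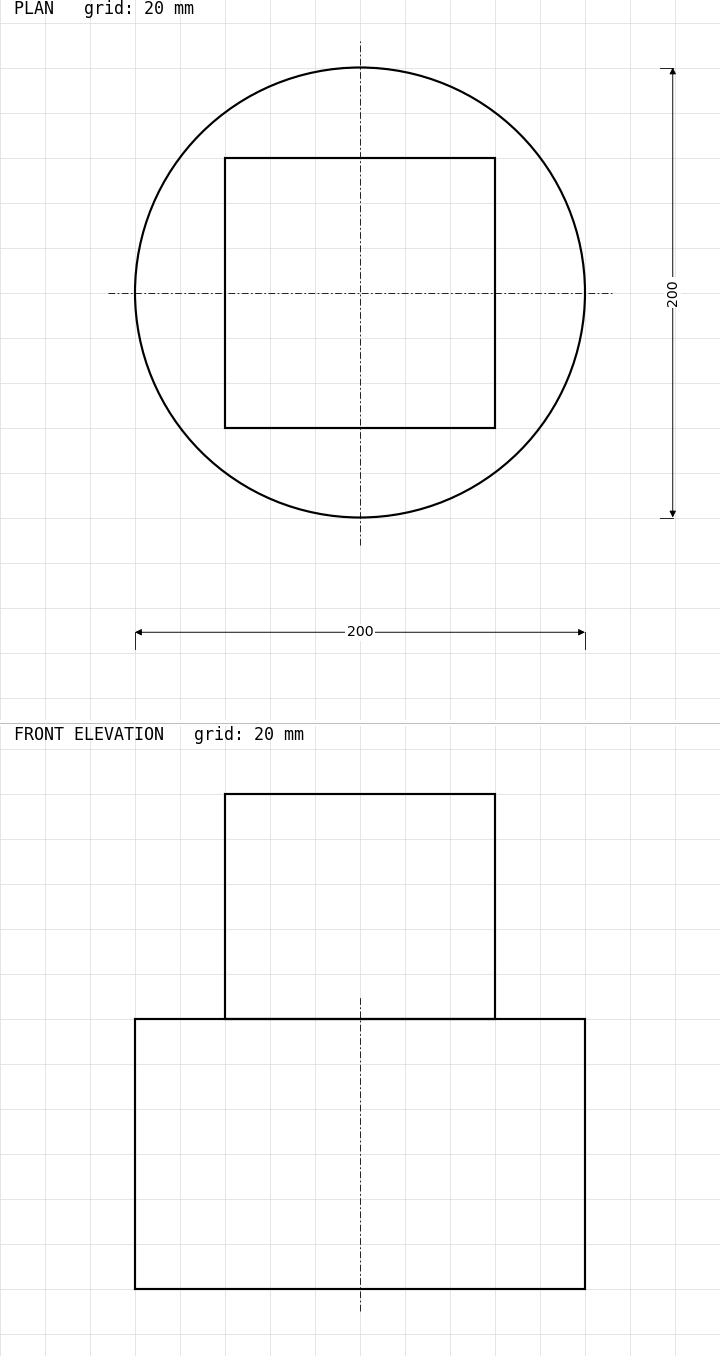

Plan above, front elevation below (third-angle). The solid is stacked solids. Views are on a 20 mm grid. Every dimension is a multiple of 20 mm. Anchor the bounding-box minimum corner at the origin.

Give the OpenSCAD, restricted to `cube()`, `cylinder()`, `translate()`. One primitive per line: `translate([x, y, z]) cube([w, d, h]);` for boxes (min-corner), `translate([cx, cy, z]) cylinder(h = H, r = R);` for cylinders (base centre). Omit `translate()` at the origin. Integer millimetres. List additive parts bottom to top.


translate([100, 100, 0]) cylinder(h = 120, r = 100);
translate([40, 40, 120]) cube([120, 120, 100]);


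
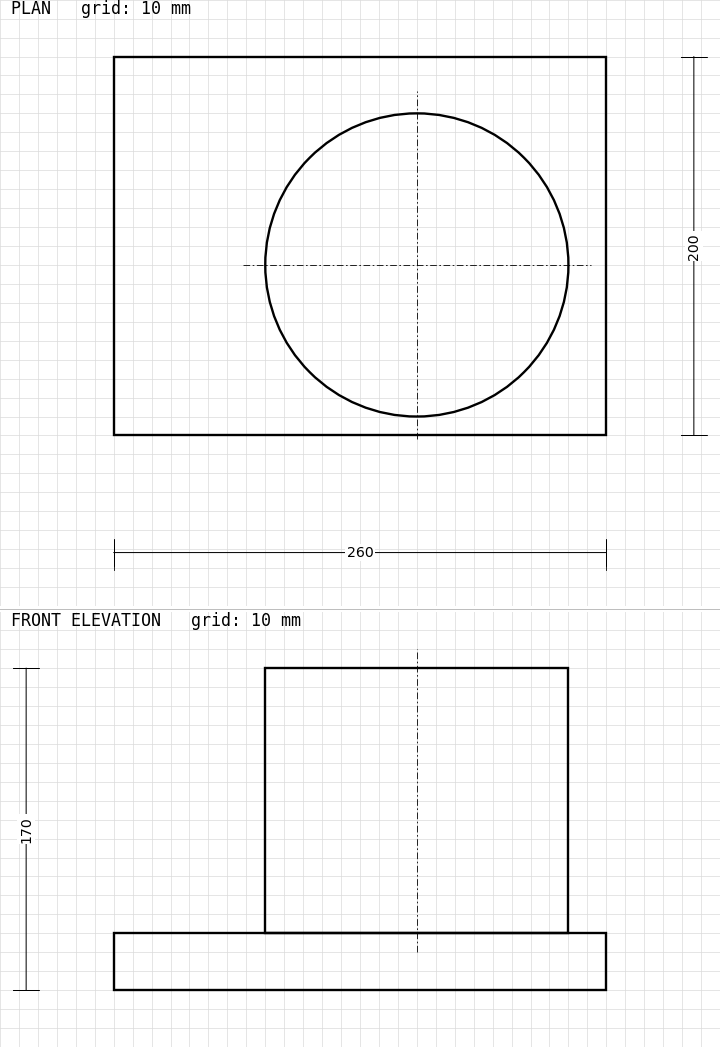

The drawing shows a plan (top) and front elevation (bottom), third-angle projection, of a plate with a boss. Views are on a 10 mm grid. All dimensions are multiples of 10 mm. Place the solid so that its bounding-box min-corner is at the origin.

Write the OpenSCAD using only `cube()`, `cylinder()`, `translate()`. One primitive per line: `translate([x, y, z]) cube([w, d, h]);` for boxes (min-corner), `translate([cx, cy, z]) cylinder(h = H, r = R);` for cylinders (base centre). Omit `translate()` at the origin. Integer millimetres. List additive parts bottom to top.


cube([260, 200, 30]);
translate([160, 90, 30]) cylinder(h = 140, r = 80);


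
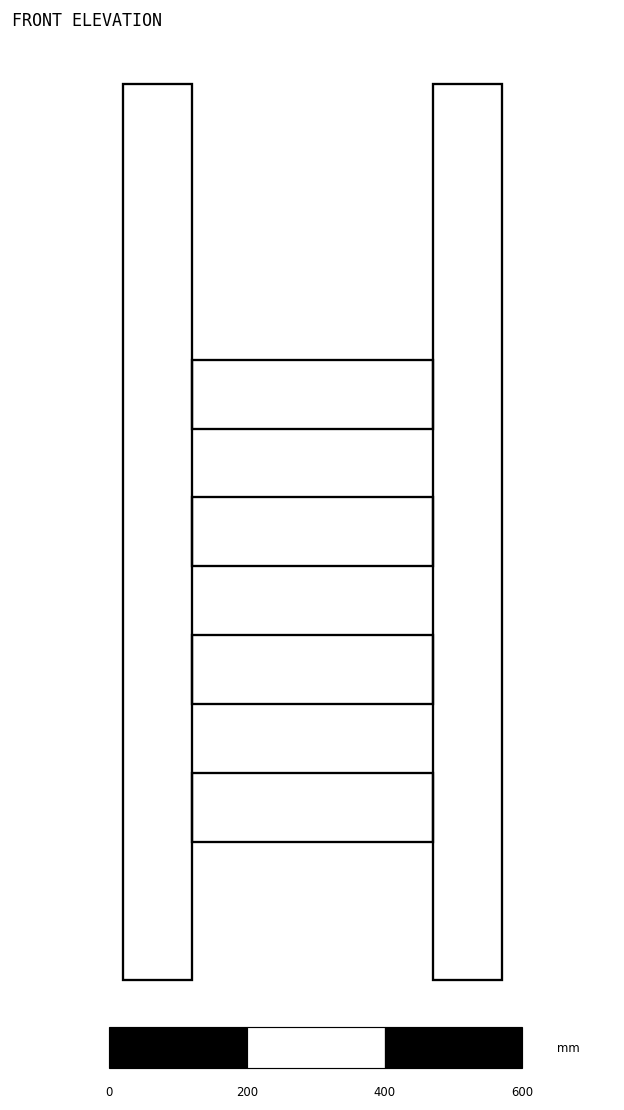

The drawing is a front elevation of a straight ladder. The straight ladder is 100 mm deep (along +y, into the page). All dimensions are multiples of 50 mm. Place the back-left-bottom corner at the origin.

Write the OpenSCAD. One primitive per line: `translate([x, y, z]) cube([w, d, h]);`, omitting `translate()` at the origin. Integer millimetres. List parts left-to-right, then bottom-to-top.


cube([100, 100, 1300]);
translate([100, 0, 200]) cube([350, 100, 100]);
translate([100, 0, 400]) cube([350, 100, 100]);
translate([100, 0, 600]) cube([350, 100, 100]);
translate([100, 0, 800]) cube([350, 100, 100]);
translate([450, 0, 0]) cube([100, 100, 1300]);
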